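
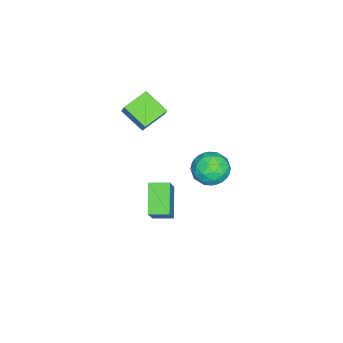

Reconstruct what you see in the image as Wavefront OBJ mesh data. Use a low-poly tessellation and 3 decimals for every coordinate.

v 1.217 1.384 1.174
v 1.611 1.84 0.275
v 1.389 -0.2 0.445
v 1.783 0.256 -0.454
v 2.365 0.27 0.459
v 2.258 1.249 0.91
v 0.742 0.391 -0.19
v 0.635 1.37 0.261
v 1.317 1.227 -0.568
v 2.32 1.152 -0.167
v 0.68 0.488 0.887
v 1.683 0.413 1.288
v 1.398 1.751 0.788
v 1.602 -0.111 -0.068
v 1.943 -0.103 0.469
v 2.175 0.165 -0.06
v 1.779 1.403 1.162
v 2.011 1.672 0.633
v 2.454 0.749 0.742
v 0.989 -0.032 0.087
v 1.221 0.237 -0.442
v 0.825 1.475 0.78
v 1.057 1.743 0.251
v 0.546 0.891 -0.022
v 1.458 1.659 -0.236
v 1.559 0.728 -0.664
v 0.947 0.807 -0.509
v 0.884 1.383 -0.244
v 2.047 1.615 0
v 2.149 0.684 -0.428
v 2.491 0.692 0.109
v 2.428 1.267 0.373
v 1.875 1.254 -0.495
v 0.851 0.956 1.148
v 0.953 0.025 0.72
v 0.572 0.373 0.347
v 0.509 0.948 0.611
v 1.441 0.912 1.384
v 1.542 -0.019 0.956
v 2.116 0.257 0.964
v 2.053 0.833 1.229
v 1.125 0.386 1.215
v -1.396 -3.802 2.444
v -0.994 -3.501 3.203
v -0.901 -2.485 1.661
v -0.5 -2.184 2.42
v -0.08 -4.536 2.04
v 0.321 -4.235 2.799
v 0.414 -3.219 1.257
v 0.816 -2.918 2.016
v -0.342 -2.939 -4.281
v 0.949 -2.725 -2.563
v -0.633 -1.861 -4.197
v 0.658 -1.646 -2.479
v 1.122 -2.454 -5.441
v 2.413 -2.239 -3.723
v 0.831 -1.375 -5.357
v 2.122 -1.161 -3.639
f 1 38 17
f 38 12 41
f 17 41 6
f 38 41 17
f 1 17 13
f 17 6 18
f 13 18 2
f 17 18 13
f 1 13 22
f 13 2 23
f 22 23 8
f 13 23 22
f 1 22 34
f 22 8 37
f 34 37 11
f 22 37 34
f 1 34 38
f 34 11 42
f 38 42 12
f 34 42 38
f 2 18 29
f 18 6 32
f 29 32 10
f 18 32 29
f 6 41 19
f 41 12 40
f 19 40 5
f 41 40 19
f 12 42 39
f 42 11 35
f 39 35 3
f 42 35 39
f 11 37 36
f 37 8 24
f 36 24 7
f 37 24 36
f 8 23 28
f 23 2 25
f 28 25 9
f 23 25 28
f 4 30 16
f 30 10 31
f 16 31 5
f 30 31 16
f 4 16 14
f 16 5 15
f 14 15 3
f 16 15 14
f 4 14 21
f 14 3 20
f 21 20 7
f 14 20 21
f 4 21 26
f 21 7 27
f 26 27 9
f 21 27 26
f 4 26 30
f 26 9 33
f 30 33 10
f 26 33 30
f 5 31 19
f 31 10 32
f 19 32 6
f 31 32 19
f 3 15 39
f 15 5 40
f 39 40 12
f 15 40 39
f 7 20 36
f 20 3 35
f 36 35 11
f 20 35 36
f 9 27 28
f 27 7 24
f 28 24 8
f 27 24 28
f 10 33 29
f 33 9 25
f 29 25 2
f 33 25 29
f 44 46 43
f 47 44 43
f 43 46 45
f 45 47 43
f 44 50 46
f 48 44 47
f 48 50 44
f 46 50 45
f 49 47 45
f 45 50 49
f 49 48 47
f 50 48 49
f 52 54 51
f 55 52 51
f 51 54 53
f 53 55 51
f 52 58 54
f 56 52 55
f 56 58 52
f 54 58 53
f 57 55 53
f 53 58 57
f 57 56 55
f 58 56 57



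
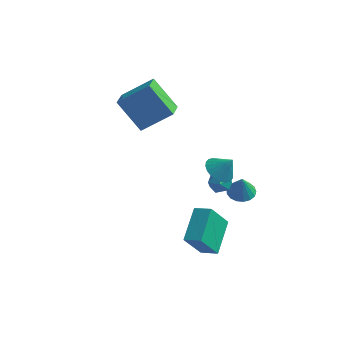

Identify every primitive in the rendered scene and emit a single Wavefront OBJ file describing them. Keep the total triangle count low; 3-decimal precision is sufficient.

v -2.399 1.935 3.833
v -0.948 2.532 4.974
v -2.528 3.051 3.413
v -1.078 3.649 4.555
v -1.062 1.531 2.345
v 0.388 2.129 3.487
v -1.192 2.648 1.926
v 0.259 3.245 3.067
v 3.165 -2.548 -1.236
v 3.161 -0.779 -0.463
v 2.278 -2.402 -1.573
v 2.274 -0.634 -0.8
v 3.826 -1.906 -2.7
v 3.822 -0.138 -1.927
v 2.939 -1.761 -3.037
v 2.935 0.008 -2.264
v 2.448 1.597 -0.228
v 3.06 1.87 -0.092
v 2.94 0.71 -0.668
v 3.552 0.983 -0.532
v 3.152 0.77 -0.021
v 2.848 1.318 0.251
v 3.152 1.262 -1.011
v 2.848 1.81 -0.739
v 3.495 1.662 -0.577
v 3.495 1.359 0.035
v 2.505 1.221 -0.795
v 2.505 0.918 -0.183
v 3.831 2.205 -1.731
v 4.547 2.077 -1.798
v 3.909 2.015 -0.529
v 4.528 2.421 -1.742
v 4.35 2.716 -1.684
v 4.053 2.894 -1.637
v 3.705 2.914 -1.612
v 3.386 2.771 -1.613
v 3.169 2.499 -1.642
v 3.104 2.159 -1.692
v 3.205 1.83 -1.75
v 3.45 1.586 -1.804
v 3.782 1.485 -1.841
v 4.125 1.548 -1.854
v 4.401 1.761 -1.838
v 3.474 -0.635 2.508
v 4.06 -0.337 2.071
v 4.086 -0.545 3.392
v 3.908 -0.081 2.15
v 3.689 0.091 2.284
v 3.438 0.152 2.452
v 3.192 0.093 2.628
v 2.989 -0.077 2.786
v 2.86 -0.331 2.902
v 2.824 -0.632 2.957
v 2.887 -0.934 2.945
v 3.039 -1.19 2.865
v 3.258 -1.361 2.731
v 3.509 -1.422 2.564
v 3.755 -1.364 2.387
v 3.958 -1.194 2.229
v 4.087 -0.939 2.114
v 4.123 -0.638 2.058
f 2 4 1
f 5 2 1
f 1 4 3
f 3 5 1
f 2 8 4
f 6 2 5
f 6 8 2
f 4 8 3
f 7 5 3
f 3 8 7
f 7 6 5
f 8 6 7
f 10 12 9
f 13 10 9
f 9 12 11
f 11 13 9
f 10 16 12
f 14 10 13
f 14 16 10
f 12 16 11
f 15 13 11
f 11 16 15
f 15 14 13
f 16 14 15
f 17 28 22
f 17 22 18
f 17 18 24
f 17 24 27
f 17 27 28
f 18 22 26
f 22 28 21
f 28 27 19
f 27 24 23
f 24 18 25
f 20 26 21
f 20 21 19
f 20 19 23
f 20 23 25
f 20 25 26
f 21 26 22
f 19 21 28
f 23 19 27
f 25 23 24
f 26 25 18
f 30 29 32
f 30 32 31
f 32 29 33
f 32 33 31
f 33 29 34
f 33 34 31
f 34 29 35
f 34 35 31
f 35 29 36
f 35 36 31
f 36 29 37
f 36 37 31
f 37 29 38
f 37 38 31
f 38 29 39
f 38 39 31
f 39 29 40
f 39 40 31
f 40 29 41
f 40 41 31
f 41 29 42
f 41 42 31
f 42 29 43
f 42 43 31
f 43 29 30
f 43 30 31
f 45 44 47
f 45 47 46
f 47 44 48
f 47 48 46
f 48 44 49
f 48 49 46
f 49 44 50
f 49 50 46
f 50 44 51
f 50 51 46
f 51 44 52
f 51 52 46
f 52 44 53
f 52 53 46
f 53 44 54
f 53 54 46
f 54 44 55
f 54 55 46
f 55 44 56
f 55 56 46
f 56 44 57
f 56 57 46
f 57 44 58
f 57 58 46
f 58 44 59
f 58 59 46
f 59 44 60
f 59 60 46
f 60 44 61
f 60 61 46
f 61 44 45
f 61 45 46



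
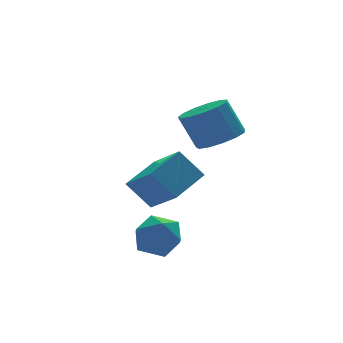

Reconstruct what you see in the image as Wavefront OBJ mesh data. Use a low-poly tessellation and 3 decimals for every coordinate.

v 1.378 1.598 -2.206
v 1.681 -0.079 -1.031
v 0.59 2.306 -0.993
v 0.894 0.629 0.183
v 3.046 2.351 -1.563
v 3.35 0.674 -0.387
v 2.259 3.059 -0.349
v 2.562 1.382 0.826
v 3.486 -0.433 2.007
v 4.163 0.403 1.915
v 3.651 0.989 3.46
v 2.974 0.153 3.553
v 3.635 0.583 1.672
v 3.123 1.169 3.217
v 3.059 0.44 1.535
v 2.548 1.026 3.08
v 2.619 0.02 1.549
v 2.107 0.606 3.094
v 2.454 -0.544 1.708
v 1.942 0.042 3.253
v 2.617 -1.073 1.962
v 2.105 -0.487 3.507
v 3.055 -1.398 2.231
v 2.544 -0.812 3.776
v 3.631 -1.417 2.428
v 3.119 -0.831 3.974
v 4.16 -1.124 2.492
v 3.648 -0.538 4.038
v 4.475 -0.611 2.403
v 3.963 -0.025 3.948
v 4.476 -0.042 2.187
v 3.965 0.544 3.732
v -1.295 -2.573 -1.074
v -0.393 -2.05 -0.743
v -0.407 -3.23 -2.457
v 0.495 -2.707 -2.126
v 0.105 -3.547 -1.544
v -0.443 -3.141 -0.69
v -0.357 -2.139 -2.51
v -0.905 -1.733 -1.656
v 0.187 -1.782 -1.631
v 0.473 -2.653 -1.034
v -1.273 -2.627 -2.166
v -0.987 -3.498 -1.569
f 2 4 1
f 5 2 1
f 1 4 3
f 3 5 1
f 2 8 4
f 6 2 5
f 6 8 2
f 4 8 3
f 7 5 3
f 3 8 7
f 7 6 5
f 8 6 7
f 10 9 13
f 10 13 11
f 11 13 14
f 11 14 12
f 13 9 15
f 13 15 14
f 14 15 16
f 14 16 12
f 15 9 17
f 15 17 16
f 16 17 18
f 16 18 12
f 17 9 19
f 17 19 18
f 18 19 20
f 18 20 12
f 19 9 21
f 19 21 20
f 20 21 22
f 20 22 12
f 21 9 23
f 21 23 22
f 22 23 24
f 22 24 12
f 23 9 25
f 23 25 24
f 24 25 26
f 24 26 12
f 25 9 27
f 25 27 26
f 26 27 28
f 26 28 12
f 27 9 29
f 27 29 28
f 28 29 30
f 28 30 12
f 29 9 31
f 29 31 30
f 30 31 32
f 30 32 12
f 31 9 10
f 31 10 32
f 32 10 11
f 32 11 12
f 33 44 38
f 33 38 34
f 33 34 40
f 33 40 43
f 33 43 44
f 34 38 42
f 38 44 37
f 44 43 35
f 43 40 39
f 40 34 41
f 36 42 37
f 36 37 35
f 36 35 39
f 36 39 41
f 36 41 42
f 37 42 38
f 35 37 44
f 39 35 43
f 41 39 40
f 42 41 34



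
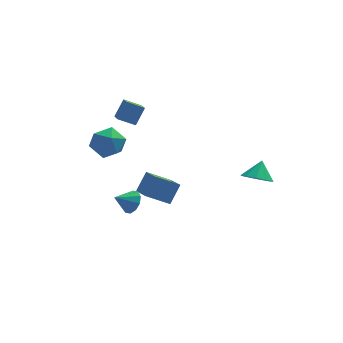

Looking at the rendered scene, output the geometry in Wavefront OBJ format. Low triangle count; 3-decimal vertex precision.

v 3.458 -3.357 3.214
v 4.198 -3.298 2.865
v 3.802 -2.743 4.046
v 3.87 -2.878 2.691
v 3.349 -2.682 2.761
v 2.879 -2.802 3.043
v 2.681 -3.182 3.405
v 2.846 -3.644 3.677
v 3.298 -3.971 3.733
v 3.825 -4.011 3.545
v 4.181 -3.745 3.202
v -2.417 -1.785 0.913
v -2 -1.987 1.451
v -3.283 -1.995 1.507
v -2.076 -1.557 1.492
v -2.282 -1.214 1.313
v -2.54 -1.089 0.98
v -2.751 -1.23 0.623
v -2.835 -1.583 0.376
v -2.759 -2.013 0.334
v -2.553 -2.357 0.514
v -2.295 -2.481 0.846
v -2.084 -2.341 1.204
v -0.633 0.931 -1.117
v -0.331 -0.368 -0.546
v -1.875 0.963 -0.389
v -1.573 -0.336 0.182
v -0.047 1.496 -0.142
v 0.255 0.197 0.429
v -1.289 1.528 0.586
v -0.987 0.229 1.157
v -3.572 2.551 3.144
v -2.583 2.43 2.884
v -3.817 0.91 2.976
v -2.828 0.789 2.716
v -3.079 1.052 3.681
v -2.927 2.066 3.784
v -3.473 1.274 2.076
v -3.321 2.288 2.179
v -2.521 1.641 2.224
v -2.278 1.503 3.216
v -4.122 1.837 2.644
v -3.879 1.699 3.636
v -1.675 2.559 3.474
v -2.575 2.738 3.897
v -1.712 3.669 2.924
v -2.611 3.849 3.347
v -1.149 3.031 4.393
v -2.048 3.211 4.816
v -1.185 4.142 3.843
v -2.085 4.321 4.266
f 2 1 4
f 2 4 3
f 4 1 5
f 4 5 3
f 5 1 6
f 5 6 3
f 6 1 7
f 6 7 3
f 7 1 8
f 7 8 3
f 8 1 9
f 8 9 3
f 9 1 10
f 9 10 3
f 10 1 11
f 10 11 3
f 11 1 2
f 11 2 3
f 13 12 15
f 13 15 14
f 15 12 16
f 15 16 14
f 16 12 17
f 16 17 14
f 17 12 18
f 17 18 14
f 18 12 19
f 18 19 14
f 19 12 20
f 19 20 14
f 20 12 21
f 20 21 14
f 21 12 22
f 21 22 14
f 22 12 23
f 22 23 14
f 23 12 13
f 23 13 14
f 25 27 24
f 28 25 24
f 24 27 26
f 26 28 24
f 25 31 27
f 29 25 28
f 29 31 25
f 27 31 26
f 30 28 26
f 26 31 30
f 30 29 28
f 31 29 30
f 32 43 37
f 32 37 33
f 32 33 39
f 32 39 42
f 32 42 43
f 33 37 41
f 37 43 36
f 43 42 34
f 42 39 38
f 39 33 40
f 35 41 36
f 35 36 34
f 35 34 38
f 35 38 40
f 35 40 41
f 36 41 37
f 34 36 43
f 38 34 42
f 40 38 39
f 41 40 33
f 45 47 44
f 48 45 44
f 44 47 46
f 46 48 44
f 45 51 47
f 49 45 48
f 49 51 45
f 47 51 46
f 50 48 46
f 46 51 50
f 50 49 48
f 51 49 50



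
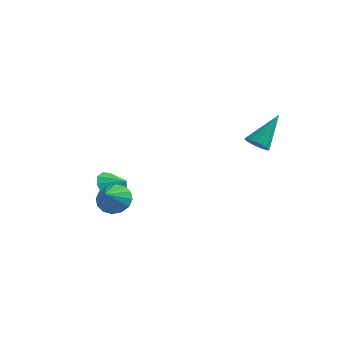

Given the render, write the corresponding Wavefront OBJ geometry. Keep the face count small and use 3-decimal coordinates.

v -3.746 -0.661 -2.745
v -3.154 -1.209 -3.448
v -2.934 -0.619 -2.095
v -3.078 -0.626 -3.58
v -3.214 -0.054 -3.448
v -3.519 0.325 -3.092
v -3.896 0.391 -2.626
v -4.225 0.123 -2.197
v -4.402 -0.394 -1.943
v -4.37 -0.996 -1.943
v -4.14 -1.492 -2.198
v -3.785 -1.724 -2.626
v -3.417 -1.618 -3.092
v -2.507 -2.753 -2.264
v -1.807 -2.322 -1.809
v -2.413 -3.867 -1.356
v -2.213 -2.174 -1.585
v -2.698 -2.181 -1.543
v -3.131 -2.341 -1.695
v -3.398 -2.612 -1.999
v -3.426 -2.921 -2.374
v -3.207 -3.185 -2.72
v -2.801 -3.333 -2.944
v -2.317 -3.326 -2.985
v -1.883 -3.165 -2.834
v -1.616 -2.895 -2.53
v -1.589 -2.586 -2.154
v 3.146 1.555 0.823
v 3.538 1.9 0.357
v 3.674 3.025 2.357
v 3.259 2.034 0.325
v 2.957 2.073 0.391
v 2.692 2.01 0.543
v 2.518 1.856 0.751
v 2.467 1.643 0.972
v 2.551 1.412 1.164
v 2.753 1.21 1.288
v 3.032 1.076 1.321
v 3.334 1.037 1.254
v 3.599 1.1 1.102
v 3.773 1.254 0.895
v 3.824 1.467 0.673
v 3.74 1.698 0.481
f 2 1 4
f 2 4 3
f 4 1 5
f 4 5 3
f 5 1 6
f 5 6 3
f 6 1 7
f 6 7 3
f 7 1 8
f 7 8 3
f 8 1 9
f 8 9 3
f 9 1 10
f 9 10 3
f 10 1 11
f 10 11 3
f 11 1 12
f 11 12 3
f 12 1 13
f 12 13 3
f 13 1 2
f 13 2 3
f 15 14 17
f 15 17 16
f 17 14 18
f 17 18 16
f 18 14 19
f 18 19 16
f 19 14 20
f 19 20 16
f 20 14 21
f 20 21 16
f 21 14 22
f 21 22 16
f 22 14 23
f 22 23 16
f 23 14 24
f 23 24 16
f 24 14 25
f 24 25 16
f 25 14 26
f 25 26 16
f 26 14 27
f 26 27 16
f 27 14 15
f 27 15 16
f 29 28 31
f 29 31 30
f 31 28 32
f 31 32 30
f 32 28 33
f 32 33 30
f 33 28 34
f 33 34 30
f 34 28 35
f 34 35 30
f 35 28 36
f 35 36 30
f 36 28 37
f 36 37 30
f 37 28 38
f 37 38 30
f 38 28 39
f 38 39 30
f 39 28 40
f 39 40 30
f 40 28 41
f 40 41 30
f 41 28 42
f 41 42 30
f 42 28 43
f 42 43 30
f 43 28 29
f 43 29 30



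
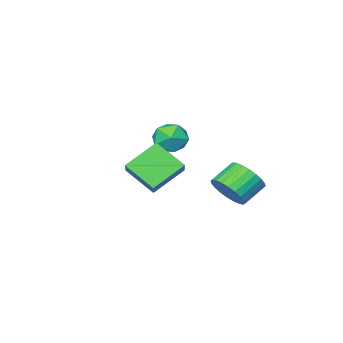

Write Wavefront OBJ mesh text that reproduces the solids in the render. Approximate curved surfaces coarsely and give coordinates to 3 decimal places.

v -0.892 -1.877 1.619
v 0.012 -2.016 1.899
v -0.992 -3.364 1.201
v -0.088 -3.503 1.481
v -0.769 -3.332 2.131
v -0.707 -2.413 2.389
v -0.273 -2.967 0.711
v -0.211 -2.048 0.969
v 0.395 -2.69 1.338
v 0.088 -2.916 2.215
v -1.068 -2.464 0.885
v -1.375 -2.69 1.762
v -1.25 0.391 -0.94
v -0.807 0.992 -0.29
v -1.947 1.011 0.47
v -2.39 0.409 -0.18
v -0.965 1.247 -0.533
v -2.105 1.266 0.226
v -1.166 1.372 -0.838
v -2.306 1.391 -0.079
v -1.381 1.347 -1.159
v -2.52 1.366 -0.399
v -1.575 1.177 -1.446
v -2.715 1.196 -0.686
v -1.72 0.887 -1.656
v -2.859 0.906 -0.897
v -1.793 0.521 -1.757
v -2.933 0.54 -0.998
v -1.784 0.136 -1.734
v -2.923 0.155 -0.974
v -1.693 -0.211 -1.59
v -2.833 -0.192 -0.83
v -1.535 -0.466 -1.346
v -2.675 -0.447 -0.587
v -1.334 -0.591 -1.041
v -2.474 -0.572 -0.282
v -1.12 -0.566 -0.721
v -2.259 -0.547 0.039
v -0.925 -0.396 -0.434
v -2.065 -0.377 0.326
v -0.781 -0.106 -0.223
v -1.92 -0.087 0.536
v -0.707 0.26 -0.122
v -1.847 0.279 0.637
v -0.717 0.645 -0.146
v -1.856 0.664 0.614
v 3.169 0.856 0.428
v 3.66 -0.414 1.43
v 1.707 1.085 1.435
v 2.198 -0.184 2.437
v 3.822 1.704 1.183
v 4.313 0.435 2.185
v 2.36 1.934 2.19
v 2.851 0.664 3.192
f 1 12 6
f 1 6 2
f 1 2 8
f 1 8 11
f 1 11 12
f 2 6 10
f 6 12 5
f 12 11 3
f 11 8 7
f 8 2 9
f 4 10 5
f 4 5 3
f 4 3 7
f 4 7 9
f 4 9 10
f 5 10 6
f 3 5 12
f 7 3 11
f 9 7 8
f 10 9 2
f 14 13 17
f 14 17 15
f 15 17 18
f 15 18 16
f 17 13 19
f 17 19 18
f 18 19 20
f 18 20 16
f 19 13 21
f 19 21 20
f 20 21 22
f 20 22 16
f 21 13 23
f 21 23 22
f 22 23 24
f 22 24 16
f 23 13 25
f 23 25 24
f 24 25 26
f 24 26 16
f 25 13 27
f 25 27 26
f 26 27 28
f 26 28 16
f 27 13 29
f 27 29 28
f 28 29 30
f 28 30 16
f 29 13 31
f 29 31 30
f 30 31 32
f 30 32 16
f 31 13 33
f 31 33 32
f 32 33 34
f 32 34 16
f 33 13 35
f 33 35 34
f 34 35 36
f 34 36 16
f 35 13 37
f 35 37 36
f 36 37 38
f 36 38 16
f 37 13 39
f 37 39 38
f 38 39 40
f 38 40 16
f 39 13 41
f 39 41 40
f 40 41 42
f 40 42 16
f 41 13 43
f 41 43 42
f 42 43 44
f 42 44 16
f 43 13 45
f 43 45 44
f 44 45 46
f 44 46 16
f 45 13 14
f 45 14 46
f 46 14 15
f 46 15 16
f 48 50 47
f 51 48 47
f 47 50 49
f 49 51 47
f 48 54 50
f 52 48 51
f 52 54 48
f 50 54 49
f 53 51 49
f 49 54 53
f 53 52 51
f 54 52 53



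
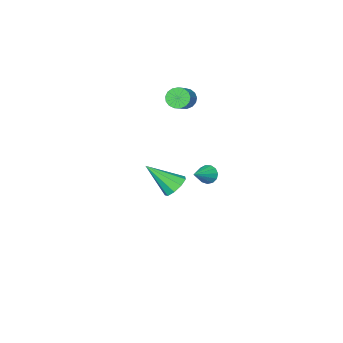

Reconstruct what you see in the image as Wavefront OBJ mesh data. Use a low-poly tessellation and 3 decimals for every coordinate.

v -3.262 -1.193 -3.225
v -2.932 -1.291 -3.776
v -1.958 -0.787 -2.515
v -3.039 -0.94 -3.78
v -3.217 -0.67 -3.608
v -3.409 -0.567 -3.314
v -3.555 -0.662 -2.992
v -3.608 -0.926 -2.743
v -3.551 -1.275 -2.648
v -3.402 -1.598 -2.736
v -3.209 -1.793 -2.978
v -3.033 -1.797 -3.3
v -2.93 -1.61 -3.597
v 3.175 4.396 1.372
v 3.682 4.981 1.468
v 4.205 3.284 2.708
v 3.282 5.028 1.817
v 2.831 4.78 1.958
v 2.541 4.352 1.825
v 2.548 3.945 1.48
v 2.848 3.749 1.085
v 3.302 3.856 0.825
v 3.696 4.215 0.82
v 3.846 4.66 1.075
v -3.157 -3.193 1.963
v -2.688 -3.357 1.442
v -1.814 -2.812 2.057
v -2.283 -2.647 2.577
v -2.813 -3.05 1.346
v -1.939 -2.505 1.961
v -3.016 -2.776 1.393
v -2.142 -2.23 2.008
v -3.252 -2.597 1.569
v -2.378 -2.052 2.184
v -3.466 -2.555 1.836
v -2.592 -2.009 2.451
v -3.609 -2.659 2.132
v -2.735 -2.113 2.747
v -3.649 -2.885 2.389
v -2.775 -2.339 3.004
v -3.576 -3.182 2.548
v -2.702 -2.636 3.163
v -3.407 -3.481 2.573
v -2.533 -2.935 3.188
v -3.181 -3.714 2.459
v -2.307 -3.169 3.073
v -2.949 -3.828 2.23
v -2.075 -3.283 2.845
v -2.765 -3.796 1.941
v -1.891 -3.251 2.555
v -2.671 -3.626 1.656
v -1.797 -3.081 2.271
f 2 1 4
f 2 4 3
f 4 1 5
f 4 5 3
f 5 1 6
f 5 6 3
f 6 1 7
f 6 7 3
f 7 1 8
f 7 8 3
f 8 1 9
f 8 9 3
f 9 1 10
f 9 10 3
f 10 1 11
f 10 11 3
f 11 1 12
f 11 12 3
f 12 1 13
f 12 13 3
f 13 1 2
f 13 2 3
f 15 14 17
f 15 17 16
f 17 14 18
f 17 18 16
f 18 14 19
f 18 19 16
f 19 14 20
f 19 20 16
f 20 14 21
f 20 21 16
f 21 14 22
f 21 22 16
f 22 14 23
f 22 23 16
f 23 14 24
f 23 24 16
f 24 14 15
f 24 15 16
f 26 25 29
f 26 29 27
f 27 29 30
f 27 30 28
f 29 25 31
f 29 31 30
f 30 31 32
f 30 32 28
f 31 25 33
f 31 33 32
f 32 33 34
f 32 34 28
f 33 25 35
f 33 35 34
f 34 35 36
f 34 36 28
f 35 25 37
f 35 37 36
f 36 37 38
f 36 38 28
f 37 25 39
f 37 39 38
f 38 39 40
f 38 40 28
f 39 25 41
f 39 41 40
f 40 41 42
f 40 42 28
f 41 25 43
f 41 43 42
f 42 43 44
f 42 44 28
f 43 25 45
f 43 45 44
f 44 45 46
f 44 46 28
f 45 25 47
f 45 47 46
f 46 47 48
f 46 48 28
f 47 25 49
f 47 49 48
f 48 49 50
f 48 50 28
f 49 25 51
f 49 51 50
f 50 51 52
f 50 52 28
f 51 25 26
f 51 26 52
f 52 26 27
f 52 27 28



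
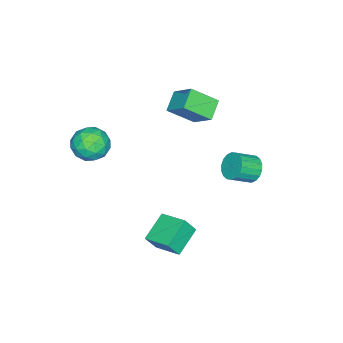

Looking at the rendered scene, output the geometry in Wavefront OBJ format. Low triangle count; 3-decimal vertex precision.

v -2.66 -0.727 2.714
v -2.222 0.439 3.75
v -1.601 -0.599 2.122
v -1.163 0.567 3.158
v -1.957 -1.887 3.722
v -1.519 -0.721 4.758
v -0.898 -1.759 3.13
v -0.46 -0.593 4.166
v -0.254 3.186 1.144
v 0.193 3.827 1.257
v 1.021 3.136 1.908
v 0.574 2.494 1.796
v -0.022 3.832 1.535
v 0.806 3.141 2.187
v -0.283 3.709 1.736
v 0.545 3.017 2.387
v -0.538 3.482 1.819
v 0.29 2.79 2.471
v -0.737 3.196 1.769
v 0.091 2.505 2.421
v -0.84 2.909 1.595
v -0.013 2.217 2.247
v -0.827 2.676 1.332
v 0 1.985 1.984
v -0.701 2.544 1.032
v 0.127 1.853 1.683
v -0.486 2.539 0.753
v 0.342 1.848 1.405
v -0.225 2.663 0.553
v 0.603 1.971 1.204
v 0.03 2.89 0.469
v 0.858 2.198 1.121
v 0.229 3.175 0.519
v 1.057 2.484 1.171
v 0.333 3.463 0.693
v 1.16 2.771 1.345
v 0.32 3.695 0.956
v 1.147 3.004 1.608
v 2.394 0.272 -2.144
v 2.76 1.71 -1.696
v 3.871 0.12 -2.864
v 4.237 1.558 -2.416
v 2.803 -0.118 -1.224
v 3.169 1.32 -0.776
v 4.28 -0.27 -1.944
v 4.646 1.168 -1.496
v 3.814 -2.75 4.543
v 4.714 -3.09 4.175
v 3.006 -3.61 3.365
v 3.906 -3.95 2.997
v 3.569 -4.275 3.915
v 4.069 -3.743 4.643
v 3.651 -2.957 2.897
v 4.151 -2.425 3.625
v 4.613 -3.218 3.157
v 4.563 -4.033 3.786
v 3.157 -2.667 3.754
v 3.107 -3.482 4.383
v 4.335 -2.845 4.462
v 3.385 -3.855 3.078
v 3.187 -4.046 3.618
v 3.716 -4.246 3.401
v 3.956 -3.228 4.738
v 4.485 -3.429 4.521
v 3.812 -4.125 4.368
v 3.235 -3.271 3.019
v 3.764 -3.472 2.802
v 4.004 -2.454 4.139
v 4.533 -2.654 3.922
v 3.908 -2.575 3.172
v 4.805 -3.12 3.647
v 4.33 -3.626 2.955
v 4.18 -3.042 2.897
v 4.474 -2.729 3.324
v 4.775 -3.599 4.017
v 4.3 -4.104 3.325
v 4.102 -4.295 3.865
v 4.396 -3.983 4.293
v 4.716 -3.674 3.419
v 3.42 -2.596 4.215
v 2.945 -3.101 3.523
v 3.324 -2.717 3.247
v 3.618 -2.405 3.675
v 3.39 -3.074 4.585
v 2.915 -3.58 3.893
v 3.246 -3.971 4.216
v 3.54 -3.658 4.643
v 3.004 -3.026 4.121
f 2 4 1
f 5 2 1
f 1 4 3
f 3 5 1
f 2 8 4
f 6 2 5
f 6 8 2
f 4 8 3
f 7 5 3
f 3 8 7
f 7 6 5
f 8 6 7
f 10 9 13
f 10 13 11
f 11 13 14
f 11 14 12
f 13 9 15
f 13 15 14
f 14 15 16
f 14 16 12
f 15 9 17
f 15 17 16
f 16 17 18
f 16 18 12
f 17 9 19
f 17 19 18
f 18 19 20
f 18 20 12
f 19 9 21
f 19 21 20
f 20 21 22
f 20 22 12
f 21 9 23
f 21 23 22
f 22 23 24
f 22 24 12
f 23 9 25
f 23 25 24
f 24 25 26
f 24 26 12
f 25 9 27
f 25 27 26
f 26 27 28
f 26 28 12
f 27 9 29
f 27 29 28
f 28 29 30
f 28 30 12
f 29 9 31
f 29 31 30
f 30 31 32
f 30 32 12
f 31 9 33
f 31 33 32
f 32 33 34
f 32 34 12
f 33 9 35
f 33 35 34
f 34 35 36
f 34 36 12
f 35 9 37
f 35 37 36
f 36 37 38
f 36 38 12
f 37 9 10
f 37 10 38
f 38 10 11
f 38 11 12
f 40 42 39
f 43 40 39
f 39 42 41
f 41 43 39
f 40 46 42
f 44 40 43
f 44 46 40
f 42 46 41
f 45 43 41
f 41 46 45
f 45 44 43
f 46 44 45
f 47 84 63
f 84 58 87
f 63 87 52
f 84 87 63
f 47 63 59
f 63 52 64
f 59 64 48
f 63 64 59
f 47 59 68
f 59 48 69
f 68 69 54
f 59 69 68
f 47 68 80
f 68 54 83
f 80 83 57
f 68 83 80
f 47 80 84
f 80 57 88
f 84 88 58
f 80 88 84
f 48 64 75
f 64 52 78
f 75 78 56
f 64 78 75
f 52 87 65
f 87 58 86
f 65 86 51
f 87 86 65
f 58 88 85
f 88 57 81
f 85 81 49
f 88 81 85
f 57 83 82
f 83 54 70
f 82 70 53
f 83 70 82
f 54 69 74
f 69 48 71
f 74 71 55
f 69 71 74
f 50 76 62
f 76 56 77
f 62 77 51
f 76 77 62
f 50 62 60
f 62 51 61
f 60 61 49
f 62 61 60
f 50 60 67
f 60 49 66
f 67 66 53
f 60 66 67
f 50 67 72
f 67 53 73
f 72 73 55
f 67 73 72
f 50 72 76
f 72 55 79
f 76 79 56
f 72 79 76
f 51 77 65
f 77 56 78
f 65 78 52
f 77 78 65
f 49 61 85
f 61 51 86
f 85 86 58
f 61 86 85
f 53 66 82
f 66 49 81
f 82 81 57
f 66 81 82
f 55 73 74
f 73 53 70
f 74 70 54
f 73 70 74
f 56 79 75
f 79 55 71
f 75 71 48
f 79 71 75



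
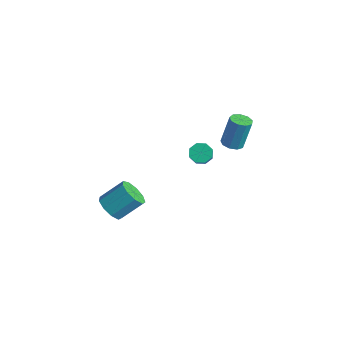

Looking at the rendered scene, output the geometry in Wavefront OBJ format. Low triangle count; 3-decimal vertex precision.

v -1.035 3.218 1.825
v -0.659 2.746 1.918
v -0.529 3.191 3.648
v -0.905 3.662 3.555
v -0.439 3.086 1.815
v -0.31 3.53 3.544
v -0.498 3.487 1.716
v -0.369 3.931 3.445
v -0.808 3.762 1.669
v -0.679 4.206 3.398
v -1.224 3.783 1.694
v -1.094 4.227 3.424
v -1.552 3.539 1.782
v -1.422 3.983 3.511
v -1.637 3.145 1.889
v -1.507 3.589 3.618
v -1.441 2.785 1.967
v -1.311 3.23 3.696
v -1.055 2.628 1.979
v -0.925 3.072 3.708
v -1.994 -3.547 -0.666
v -1.201 -3.588 -0.971
v -0.754 -2.474 0.041
v -1.546 -2.433 0.346
v -1.509 -3.195 -1.268
v -1.061 -2.08 -0.257
v -2.043 -2.966 -1.284
v -1.596 -1.852 -0.273
v -2.554 -3.009 -1.01
v -2.107 -1.895 0.001
v -2.803 -3.304 -0.575
v -2.356 -2.19 0.436
v -2.673 -3.713 -0.183
v -2.226 -2.598 0.829
v -2.225 -4.044 -0.016
v -1.778 -2.93 0.995
v -1.669 -4.143 -0.153
v -1.222 -3.028 0.858
v -1.265 -3.963 -0.53
v -0.817 -2.848 0.481
v -1.492 1.627 1.429
v -1.048 1.573 0.999
v -0.105 0.86 2.061
v -0.548 0.913 2.491
v -1.016 1.979 1.243
v -0.073 1.265 2.306
v -1.263 2.178 1.596
v -0.32 1.465 2.659
v -1.644 2.055 1.851
v -0.7 1.341 2.914
v -1.935 1.68 1.859
v -0.992 0.967 2.921
v -1.967 1.275 1.614
v -1.024 0.561 2.677
v -1.72 1.075 1.261
v -0.777 0.362 2.324
v -1.34 1.199 1.006
v -0.396 0.485 2.069
f 2 1 5
f 2 5 3
f 3 5 6
f 3 6 4
f 5 1 7
f 5 7 6
f 6 7 8
f 6 8 4
f 7 1 9
f 7 9 8
f 8 9 10
f 8 10 4
f 9 1 11
f 9 11 10
f 10 11 12
f 10 12 4
f 11 1 13
f 11 13 12
f 12 13 14
f 12 14 4
f 13 1 15
f 13 15 14
f 14 15 16
f 14 16 4
f 15 1 17
f 15 17 16
f 16 17 18
f 16 18 4
f 17 1 19
f 17 19 18
f 18 19 20
f 18 20 4
f 19 1 2
f 19 2 20
f 20 2 3
f 20 3 4
f 22 21 25
f 22 25 23
f 23 25 26
f 23 26 24
f 25 21 27
f 25 27 26
f 26 27 28
f 26 28 24
f 27 21 29
f 27 29 28
f 28 29 30
f 28 30 24
f 29 21 31
f 29 31 30
f 30 31 32
f 30 32 24
f 31 21 33
f 31 33 32
f 32 33 34
f 32 34 24
f 33 21 35
f 33 35 34
f 34 35 36
f 34 36 24
f 35 21 37
f 35 37 36
f 36 37 38
f 36 38 24
f 37 21 39
f 37 39 38
f 38 39 40
f 38 40 24
f 39 21 22
f 39 22 40
f 40 22 23
f 40 23 24
f 42 41 45
f 42 45 43
f 43 45 46
f 43 46 44
f 45 41 47
f 45 47 46
f 46 47 48
f 46 48 44
f 47 41 49
f 47 49 48
f 48 49 50
f 48 50 44
f 49 41 51
f 49 51 50
f 50 51 52
f 50 52 44
f 51 41 53
f 51 53 52
f 52 53 54
f 52 54 44
f 53 41 55
f 53 55 54
f 54 55 56
f 54 56 44
f 55 41 57
f 55 57 56
f 56 57 58
f 56 58 44
f 57 41 42
f 57 42 58
f 58 42 43
f 58 43 44



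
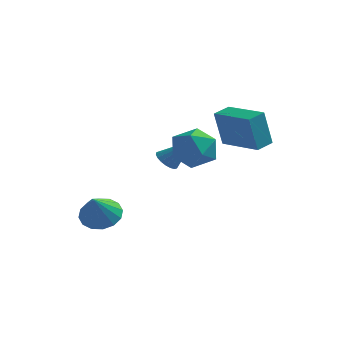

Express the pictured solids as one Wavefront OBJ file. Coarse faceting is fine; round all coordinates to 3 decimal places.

v -2.109 -0.92 -4.189
v -1.343 -0.626 -4.006
v -2.031 -1.84 -3.031
v -1.618 -0.371 -3.785
v -2.024 -0.263 -3.672
v -2.452 -0.331 -3.698
v -2.789 -0.557 -3.855
v -2.943 -0.881 -4.101
v -2.874 -1.214 -4.371
v -2.6 -1.469 -4.592
v -2.194 -1.577 -4.705
v -1.765 -1.509 -4.679
v -1.429 -1.283 -4.522
v -1.274 -0.96 -4.276
v 1.289 2.906 -1.498
v 1.009 2.697 0.094
v 1.621 3.64 -1.343
v 1.341 3.43 0.249
v 2.959 2.11 -1.309
v 2.679 1.9 0.283
v 3.291 2.843 -1.154
v 3.011 2.634 0.438
v -0.945 2.806 -2.668
v -0.541 2.588 -2.99
v 0.085 3.034 -1.532
v -0.533 2.831 -3.046
v -0.605 3.069 -3.028
v -0.745 3.254 -2.938
v -0.925 3.351 -2.795
v -1.108 3.34 -2.627
v -1.259 3.223 -2.467
v -1.348 3.024 -2.346
v -1.357 2.781 -2.29
v -1.284 2.544 -2.308
v -1.144 2.358 -2.398
v -0.964 2.261 -2.541
v -0.781 2.272 -2.709
v -0.63 2.389 -2.87
v 0.947 1.153 -1.783
v 1.805 0.743 -1.444
v 0.155 0.577 -0.476
v 1.013 0.167 -0.137
v 0.904 1.17 -0.15
v 1.393 1.526 -0.958
v 0.567 -0.206 -0.962
v 1.056 0.15 -1.77
v 1.57 -0.097 -0.937
v 1.778 0.753 -0.435
v 0.182 0.567 -1.485
v 0.39 1.417 -0.983
f 2 1 4
f 2 4 3
f 4 1 5
f 4 5 3
f 5 1 6
f 5 6 3
f 6 1 7
f 6 7 3
f 7 1 8
f 7 8 3
f 8 1 9
f 8 9 3
f 9 1 10
f 9 10 3
f 10 1 11
f 10 11 3
f 11 1 12
f 11 12 3
f 12 1 13
f 12 13 3
f 13 1 14
f 13 14 3
f 14 1 2
f 14 2 3
f 16 18 15
f 19 16 15
f 15 18 17
f 17 19 15
f 16 22 18
f 20 16 19
f 20 22 16
f 18 22 17
f 21 19 17
f 17 22 21
f 21 20 19
f 22 20 21
f 24 23 26
f 24 26 25
f 26 23 27
f 26 27 25
f 27 23 28
f 27 28 25
f 28 23 29
f 28 29 25
f 29 23 30
f 29 30 25
f 30 23 31
f 30 31 25
f 31 23 32
f 31 32 25
f 32 23 33
f 32 33 25
f 33 23 34
f 33 34 25
f 34 23 35
f 34 35 25
f 35 23 36
f 35 36 25
f 36 23 37
f 36 37 25
f 37 23 38
f 37 38 25
f 38 23 24
f 38 24 25
f 39 50 44
f 39 44 40
f 39 40 46
f 39 46 49
f 39 49 50
f 40 44 48
f 44 50 43
f 50 49 41
f 49 46 45
f 46 40 47
f 42 48 43
f 42 43 41
f 42 41 45
f 42 45 47
f 42 47 48
f 43 48 44
f 41 43 50
f 45 41 49
f 47 45 46
f 48 47 40



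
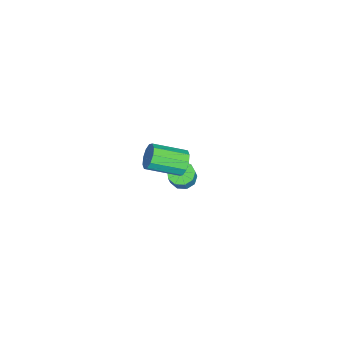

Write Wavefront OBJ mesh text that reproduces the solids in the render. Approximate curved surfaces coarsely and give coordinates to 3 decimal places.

v 3.116 2.969 2.888
v 3.564 2.874 2.359
v 3.993 1.316 3.004
v 3.544 1.411 3.532
v 3.778 3.066 2.682
v 4.207 1.508 3.327
v 3.738 3.222 3.084
v 4.167 1.664 3.729
v 3.461 3.281 3.411
v 3.89 1.722 4.056
v 3.051 3.22 3.538
v 3.48 1.662 4.183
v 2.667 3.064 3.416
v 3.096 1.506 4.061
v 2.453 2.872 3.093
v 2.882 1.314 3.738
v 2.493 2.716 2.691
v 2.922 1.158 3.336
v 2.77 2.658 2.364
v 3.199 1.099 3.009
v 3.18 2.718 2.237
v 3.609 1.16 2.882
v -1.345 2.02 -3.423
v -0.989 1.45 -3.616
v -0.498 1.45 -2.711
v -0.855 2.02 -2.517
v -0.75 1.844 -3.746
v -0.259 1.844 -2.84
v -0.79 2.321 -3.724
v -0.299 2.32 -2.819
v -1.09 2.657 -3.561
v -0.599 2.657 -2.656
v -1.509 2.695 -3.334
v -1.018 2.695 -2.428
v -1.852 2.417 -3.148
v -1.361 2.417 -2.243
v -1.958 1.954 -3.091
v -1.467 1.954 -2.185
v -1.777 1.521 -3.189
v -1.286 1.521 -2.283
v -1.395 1.322 -3.396
v -0.904 1.322 -2.491
f 2 1 5
f 2 5 3
f 3 5 6
f 3 6 4
f 5 1 7
f 5 7 6
f 6 7 8
f 6 8 4
f 7 1 9
f 7 9 8
f 8 9 10
f 8 10 4
f 9 1 11
f 9 11 10
f 10 11 12
f 10 12 4
f 11 1 13
f 11 13 12
f 12 13 14
f 12 14 4
f 13 1 15
f 13 15 14
f 14 15 16
f 14 16 4
f 15 1 17
f 15 17 16
f 16 17 18
f 16 18 4
f 17 1 19
f 17 19 18
f 18 19 20
f 18 20 4
f 19 1 21
f 19 21 20
f 20 21 22
f 20 22 4
f 21 1 2
f 21 2 22
f 22 2 3
f 22 3 4
f 24 23 27
f 24 27 25
f 25 27 28
f 25 28 26
f 27 23 29
f 27 29 28
f 28 29 30
f 28 30 26
f 29 23 31
f 29 31 30
f 30 31 32
f 30 32 26
f 31 23 33
f 31 33 32
f 32 33 34
f 32 34 26
f 33 23 35
f 33 35 34
f 34 35 36
f 34 36 26
f 35 23 37
f 35 37 36
f 36 37 38
f 36 38 26
f 37 23 39
f 37 39 38
f 38 39 40
f 38 40 26
f 39 23 41
f 39 41 40
f 40 41 42
f 40 42 26
f 41 23 24
f 41 24 42
f 42 24 25
f 42 25 26



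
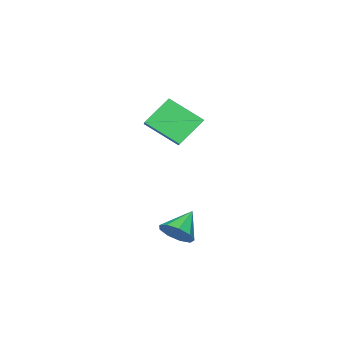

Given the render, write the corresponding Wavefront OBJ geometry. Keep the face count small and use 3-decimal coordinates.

v -1.862 -0.991 3.613
v -1.28 -2.425 4.697
v -0.944 -0.184 4.186
v -0.361 -1.618 5.27
v -0.759 -1.422 2.45
v -0.176 -2.856 3.534
v 0.16 -0.615 3.023
v 0.742 -2.049 4.107
v 2.132 0.8 -1.11
v 2.626 0.705 -0.449
v 0.968 0.72 -0.25
v 2.523 1.257 -0.537
v 2.237 1.595 -0.893
v 1.902 1.561 -1.35
v 1.675 1.171 -1.695
v 1.662 0.608 -1.766
v 1.869 0.135 -1.53
v 2.199 -0.027 -1.097
v 2.498 0.199 -0.671
f 2 4 1
f 5 2 1
f 1 4 3
f 3 5 1
f 2 8 4
f 6 2 5
f 6 8 2
f 4 8 3
f 7 5 3
f 3 8 7
f 7 6 5
f 8 6 7
f 10 9 12
f 10 12 11
f 12 9 13
f 12 13 11
f 13 9 14
f 13 14 11
f 14 9 15
f 14 15 11
f 15 9 16
f 15 16 11
f 16 9 17
f 16 17 11
f 17 9 18
f 17 18 11
f 18 9 19
f 18 19 11
f 19 9 10
f 19 10 11



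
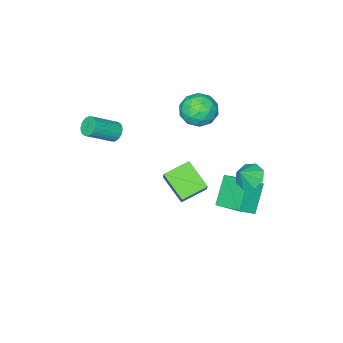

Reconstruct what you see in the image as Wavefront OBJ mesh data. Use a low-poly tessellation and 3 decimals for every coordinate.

v 2.108 -1.863 2.826
v 2.514 -1.705 2.344
v 3.979 -2.16 3.432
v 3.572 -2.317 3.914
v 2.493 -1.483 2.466
v 3.958 -1.938 3.553
v 2.413 -1.319 2.642
v 3.878 -1.774 3.729
v 2.287 -1.238 2.846
v 3.751 -1.693 3.934
v 2.133 -1.252 3.048
v 3.598 -1.707 4.135
v 1.975 -1.359 3.215
v 3.44 -1.814 4.303
v 1.838 -1.542 3.323
v 3.303 -1.997 4.411
v 1.742 -1.775 3.356
v 3.206 -2.229 4.444
v 1.701 -2.02 3.308
v 3.166 -2.475 4.396
v 1.722 -2.242 3.187
v 3.187 -2.697 4.274
v 1.802 -2.406 3.011
v 3.267 -2.861 4.098
v 1.929 -2.487 2.806
v 3.393 -2.942 3.894
v 2.082 -2.473 2.605
v 3.547 -2.928 3.692
v 2.24 -2.366 2.437
v 3.705 -2.821 3.525
v 2.377 -2.183 2.329
v 3.842 -2.638 3.417
v 2.474 -1.951 2.296
v 3.938 -2.405 3.384
v -1.192 2.001 -1.737
v -1.293 0.368 -0.694
v -0.656 2.661 -0.65
v -0.757 1.028 0.392
v 0.317 1.592 -2.232
v 0.216 -0.041 -1.19
v 0.853 2.252 -1.146
v 0.752 0.619 -0.103
v -4.451 1.298 -3.344
v -3.441 1.049 -2.599
v -4.54 3.135 -2.61
v -3.53 2.886 -1.865
v -3.19 1.954 -4.835
v -2.18 1.705 -4.09
v -3.279 3.791 -4.101
v -2.269 3.542 -3.356
v -3.524 3.021 -1.363
v -2.828 3.242 -1.939
v -2.776 2.979 -0.477
v -3.136 3.816 -1.652
v -3.672 3.924 -1.195
v -4.12 3.503 -0.837
v -4.219 2.8 -0.787
v -3.911 2.226 -1.075
v -3.375 2.118 -1.531
v -2.927 2.539 -1.889
v -1.862 0.603 3.798
v -1.395 -0.05 2.937
v -3.585 -0.11 3.403
v -3.118 -0.763 2.542
v -2.871 -1.008 3.668
v -1.806 -0.568 3.911
v -3.174 0.408 2.429
v -2.109 0.848 2.672
v -2.205 -0.171 2.091
v -2.018 -1.046 2.856
v -2.962 0.886 3.484
v -2.775 0.011 4.249
v -1.477 0.339 3.402
v -3.503 -0.499 2.938
v -3.358 -0.643 3.6
v -3.083 -1.027 3.094
v -1.719 0.035 3.975
v -1.445 -0.349 3.468
v -2.312 -0.912 3.898
v -3.535 0.189 2.872
v -3.261 -0.195 2.365
v -1.897 0.867 3.246
v -1.622 0.483 2.74
v -2.668 0.752 2.442
v -1.679 -0.116 2.398
v -2.692 -0.535 2.167
v -2.724 0.153 2.1
v -2.099 0.412 2.243
v -1.569 -0.631 2.848
v -2.582 -1.049 2.617
v -2.437 -1.194 3.278
v -1.811 -0.935 3.421
v -2.046 -0.702 2.351
v -2.398 0.889 3.723
v -3.411 0.471 3.492
v -3.169 0.775 2.919
v -2.543 1.034 3.062
v -2.288 0.375 4.173
v -3.301 -0.044 3.942
v -2.881 -0.572 4.097
v -2.256 -0.313 4.24
v -2.934 0.542 3.989
f 2 1 5
f 2 5 3
f 3 5 6
f 3 6 4
f 5 1 7
f 5 7 6
f 6 7 8
f 6 8 4
f 7 1 9
f 7 9 8
f 8 9 10
f 8 10 4
f 9 1 11
f 9 11 10
f 10 11 12
f 10 12 4
f 11 1 13
f 11 13 12
f 12 13 14
f 12 14 4
f 13 1 15
f 13 15 14
f 14 15 16
f 14 16 4
f 15 1 17
f 15 17 16
f 16 17 18
f 16 18 4
f 17 1 19
f 17 19 18
f 18 19 20
f 18 20 4
f 19 1 21
f 19 21 20
f 20 21 22
f 20 22 4
f 21 1 23
f 21 23 22
f 22 23 24
f 22 24 4
f 23 1 25
f 23 25 24
f 24 25 26
f 24 26 4
f 25 1 27
f 25 27 26
f 26 27 28
f 26 28 4
f 27 1 29
f 27 29 28
f 28 29 30
f 28 30 4
f 29 1 31
f 29 31 30
f 30 31 32
f 30 32 4
f 31 1 33
f 31 33 32
f 32 33 34
f 32 34 4
f 33 1 2
f 33 2 34
f 34 2 3
f 34 3 4
f 36 38 35
f 39 36 35
f 35 38 37
f 37 39 35
f 36 42 38
f 40 36 39
f 40 42 36
f 38 42 37
f 41 39 37
f 37 42 41
f 41 40 39
f 42 40 41
f 44 46 43
f 47 44 43
f 43 46 45
f 45 47 43
f 44 50 46
f 48 44 47
f 48 50 44
f 46 50 45
f 49 47 45
f 45 50 49
f 49 48 47
f 50 48 49
f 52 51 54
f 52 54 53
f 54 51 55
f 54 55 53
f 55 51 56
f 55 56 53
f 56 51 57
f 56 57 53
f 57 51 58
f 57 58 53
f 58 51 59
f 58 59 53
f 59 51 60
f 59 60 53
f 60 51 52
f 60 52 53
f 61 98 77
f 98 72 101
f 77 101 66
f 98 101 77
f 61 77 73
f 77 66 78
f 73 78 62
f 77 78 73
f 61 73 82
f 73 62 83
f 82 83 68
f 73 83 82
f 61 82 94
f 82 68 97
f 94 97 71
f 82 97 94
f 61 94 98
f 94 71 102
f 98 102 72
f 94 102 98
f 62 78 89
f 78 66 92
f 89 92 70
f 78 92 89
f 66 101 79
f 101 72 100
f 79 100 65
f 101 100 79
f 72 102 99
f 102 71 95
f 99 95 63
f 102 95 99
f 71 97 96
f 97 68 84
f 96 84 67
f 97 84 96
f 68 83 88
f 83 62 85
f 88 85 69
f 83 85 88
f 64 90 76
f 90 70 91
f 76 91 65
f 90 91 76
f 64 76 74
f 76 65 75
f 74 75 63
f 76 75 74
f 64 74 81
f 74 63 80
f 81 80 67
f 74 80 81
f 64 81 86
f 81 67 87
f 86 87 69
f 81 87 86
f 64 86 90
f 86 69 93
f 90 93 70
f 86 93 90
f 65 91 79
f 91 70 92
f 79 92 66
f 91 92 79
f 63 75 99
f 75 65 100
f 99 100 72
f 75 100 99
f 67 80 96
f 80 63 95
f 96 95 71
f 80 95 96
f 69 87 88
f 87 67 84
f 88 84 68
f 87 84 88
f 70 93 89
f 93 69 85
f 89 85 62
f 93 85 89



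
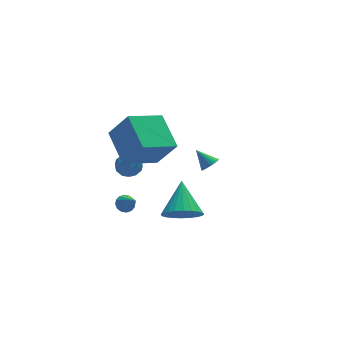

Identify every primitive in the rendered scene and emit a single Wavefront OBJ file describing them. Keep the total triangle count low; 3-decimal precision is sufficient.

v -0.516 2.766 -3.881
v -0.211 3.087 -3.61
v -0.304 1.734 -2.899
v -0.459 3.128 -3.513
v -0.722 3.072 -3.515
v -0.93 2.934 -3.615
v -1.027 2.751 -3.786
v -0.988 2.571 -3.983
v -0.822 2.444 -4.153
v -0.574 2.403 -4.249
v -0.311 2.459 -4.247
v -0.103 2.597 -4.147
v -0.005 2.781 -3.976
v -0.045 2.96 -3.779
v -0.508 2.006 0.442
v -0.083 1.764 -0.08
v -1.317 1.236 0.14
v -0.892 0.994 -0.382
v -0.721 0.877 0.302
v -0.22 1.353 0.489
v -1.18 1.647 -0.429
v -0.679 2.123 -0.242
v -0.498 1.542 -0.618
v -0.215 1.066 -0.166
v -1.185 1.934 0.226
v -0.902 1.458 0.678
v -0.224 1.952 0.208
v -1.176 1.048 -0.148
v -1.075 0.979 0.254
v -0.825 0.837 -0.052
v -0.305 1.711 0.542
v -0.055 1.568 0.235
v -0.43 1.047 0.46
v -1.345 1.432 -0.175
v -1.095 1.289 -0.482
v -0.575 2.163 0.112
v -0.325 2.021 -0.194
v -0.97 1.953 -0.4
v -0.219 1.68 -0.415
v -0.695 1.228 -0.593
v -0.863 1.612 -0.621
v -0.569 1.891 -0.511
v -0.052 1.4 -0.15
v -0.528 0.948 -0.328
v -0.427 0.879 0.075
v -0.133 1.158 0.184
v -0.296 1.27 -0.466
v -0.872 2.052 0.388
v -1.348 1.6 0.21
v -1.267 1.842 -0.124
v -0.973 2.121 -0.015
v -0.705 1.772 0.653
v -1.181 1.32 0.475
v -0.831 1.109 0.571
v -0.537 1.388 0.681
v -1.104 1.73 0.526
v 1.056 -1.153 -1.999
v 1.854 -0.935 -2.578
v 1.524 0.313 -0.801
v 1.575 -0.71 -2.744
v 1.217 -0.554 -2.796
v 0.835 -0.488 -2.726
v 0.486 -0.524 -2.546
v 0.224 -0.655 -2.283
v 0.089 -0.862 -1.976
v 0.1 -1.114 -1.673
v 0.258 -1.371 -1.419
v 0.536 -1.595 -1.254
v 0.894 -1.752 -1.202
v 1.277 -1.818 -1.271
v 1.625 -1.782 -1.451
v 1.887 -1.651 -1.715
v 2.023 -1.444 -2.021
v 2.011 -1.192 -2.325
v 3.99 3.12 -2.395
v 4.297 3.531 -2.564
v 3.49 3.8 -1.645
v 4.13 3.549 -2.691
v 3.942 3.502 -2.774
v 3.762 3.396 -2.799
v 3.616 3.249 -2.762
v 3.527 3.082 -2.67
v 3.509 2.92 -2.536
v 3.564 2.789 -2.38
v 3.684 2.708 -2.227
v 3.85 2.69 -2.099
v 4.038 2.738 -2.017
v 4.219 2.843 -1.992
v 4.365 2.991 -2.028
v 4.454 3.158 -2.121
v 4.472 3.319 -2.255
v 4.417 3.45 -2.41
v -1.39 0.161 1.3
v -1.511 2 2.198
v 0.426 0.633 0.579
v 0.305 2.472 1.476
v -0.625 -0.512 2.784
v -0.746 1.327 3.681
v 1.191 -0.04 2.062
v 1.07 1.799 2.96
f 2 1 4
f 2 4 3
f 4 1 5
f 4 5 3
f 5 1 6
f 5 6 3
f 6 1 7
f 6 7 3
f 7 1 8
f 7 8 3
f 8 1 9
f 8 9 3
f 9 1 10
f 9 10 3
f 10 1 11
f 10 11 3
f 11 1 12
f 11 12 3
f 12 1 13
f 12 13 3
f 13 1 14
f 13 14 3
f 14 1 2
f 14 2 3
f 15 52 31
f 52 26 55
f 31 55 20
f 52 55 31
f 15 31 27
f 31 20 32
f 27 32 16
f 31 32 27
f 15 27 36
f 27 16 37
f 36 37 22
f 27 37 36
f 15 36 48
f 36 22 51
f 48 51 25
f 36 51 48
f 15 48 52
f 48 25 56
f 52 56 26
f 48 56 52
f 16 32 43
f 32 20 46
f 43 46 24
f 32 46 43
f 20 55 33
f 55 26 54
f 33 54 19
f 55 54 33
f 26 56 53
f 56 25 49
f 53 49 17
f 56 49 53
f 25 51 50
f 51 22 38
f 50 38 21
f 51 38 50
f 22 37 42
f 37 16 39
f 42 39 23
f 37 39 42
f 18 44 30
f 44 24 45
f 30 45 19
f 44 45 30
f 18 30 28
f 30 19 29
f 28 29 17
f 30 29 28
f 18 28 35
f 28 17 34
f 35 34 21
f 28 34 35
f 18 35 40
f 35 21 41
f 40 41 23
f 35 41 40
f 18 40 44
f 40 23 47
f 44 47 24
f 40 47 44
f 19 45 33
f 45 24 46
f 33 46 20
f 45 46 33
f 17 29 53
f 29 19 54
f 53 54 26
f 29 54 53
f 21 34 50
f 34 17 49
f 50 49 25
f 34 49 50
f 23 41 42
f 41 21 38
f 42 38 22
f 41 38 42
f 24 47 43
f 47 23 39
f 43 39 16
f 47 39 43
f 58 57 60
f 58 60 59
f 60 57 61
f 60 61 59
f 61 57 62
f 61 62 59
f 62 57 63
f 62 63 59
f 63 57 64
f 63 64 59
f 64 57 65
f 64 65 59
f 65 57 66
f 65 66 59
f 66 57 67
f 66 67 59
f 67 57 68
f 67 68 59
f 68 57 69
f 68 69 59
f 69 57 70
f 69 70 59
f 70 57 71
f 70 71 59
f 71 57 72
f 71 72 59
f 72 57 73
f 72 73 59
f 73 57 74
f 73 74 59
f 74 57 58
f 74 58 59
f 76 75 78
f 76 78 77
f 78 75 79
f 78 79 77
f 79 75 80
f 79 80 77
f 80 75 81
f 80 81 77
f 81 75 82
f 81 82 77
f 82 75 83
f 82 83 77
f 83 75 84
f 83 84 77
f 84 75 85
f 84 85 77
f 85 75 86
f 85 86 77
f 86 75 87
f 86 87 77
f 87 75 88
f 87 88 77
f 88 75 89
f 88 89 77
f 89 75 90
f 89 90 77
f 90 75 91
f 90 91 77
f 91 75 92
f 91 92 77
f 92 75 76
f 92 76 77
f 94 96 93
f 97 94 93
f 93 96 95
f 95 97 93
f 94 100 96
f 98 94 97
f 98 100 94
f 96 100 95
f 99 97 95
f 95 100 99
f 99 98 97
f 100 98 99



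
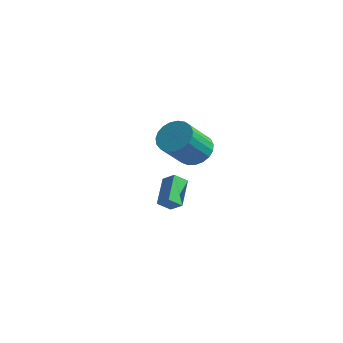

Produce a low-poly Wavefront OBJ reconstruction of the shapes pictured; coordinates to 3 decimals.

v 1.03 -2.137 1.264
v 2.058 -2.271 1.189
v 1.979 -3.758 2.74
v 0.95 -3.623 2.816
v 2.03 -1.959 1.486
v 1.95 -3.445 3.038
v 1.829 -1.677 1.746
v 1.749 -3.164 3.297
v 1.49 -1.475 1.922
v 1.41 -2.962 3.473
v 1.071 -1.387 1.984
v 0.991 -2.874 3.536
v 0.645 -1.429 1.922
v 0.565 -2.916 3.474
v 0.286 -1.593 1.747
v 0.206 -3.08 3.298
v 0.055 -1.852 1.487
v -0.025 -3.338 3.039
v -0.007 -2.159 1.19
v -0.087 -3.645 2.741
v 0.11 -2.463 0.905
v 0.03 -3.949 2.456
v 0.386 -2.71 0.682
v 0.306 -4.196 2.233
v 0.774 -2.858 0.56
v 0.694 -4.344 2.111
v 1.206 -2.881 0.56
v 1.126 -4.368 2.111
v 1.607 -2.776 0.681
v 1.527 -4.263 2.233
v 1.909 -2.56 0.904
v 1.829 -4.047 2.455
v -2.336 -1.216 -4.362
v -3.142 0.156 -3.398
v -1.945 -0.583 -4.936
v -2.751 0.789 -3.972
v -1.569 -1.169 -3.788
v -2.375 0.203 -2.824
v -1.178 -0.536 -4.362
v -1.984 0.836 -3.398
f 2 1 5
f 2 5 3
f 3 5 6
f 3 6 4
f 5 1 7
f 5 7 6
f 6 7 8
f 6 8 4
f 7 1 9
f 7 9 8
f 8 9 10
f 8 10 4
f 9 1 11
f 9 11 10
f 10 11 12
f 10 12 4
f 11 1 13
f 11 13 12
f 12 13 14
f 12 14 4
f 13 1 15
f 13 15 14
f 14 15 16
f 14 16 4
f 15 1 17
f 15 17 16
f 16 17 18
f 16 18 4
f 17 1 19
f 17 19 18
f 18 19 20
f 18 20 4
f 19 1 21
f 19 21 20
f 20 21 22
f 20 22 4
f 21 1 23
f 21 23 22
f 22 23 24
f 22 24 4
f 23 1 25
f 23 25 24
f 24 25 26
f 24 26 4
f 25 1 27
f 25 27 26
f 26 27 28
f 26 28 4
f 27 1 29
f 27 29 28
f 28 29 30
f 28 30 4
f 29 1 31
f 29 31 30
f 30 31 32
f 30 32 4
f 31 1 2
f 31 2 32
f 32 2 3
f 32 3 4
f 34 36 33
f 37 34 33
f 33 36 35
f 35 37 33
f 34 40 36
f 38 34 37
f 38 40 34
f 36 40 35
f 39 37 35
f 35 40 39
f 39 38 37
f 40 38 39



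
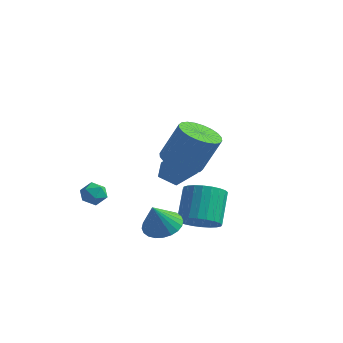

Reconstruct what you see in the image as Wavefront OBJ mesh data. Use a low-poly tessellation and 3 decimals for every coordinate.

v 3.606 -0.644 2.969
v 4.563 -0.602 2.563
v 5.311 -0.214 4.365
v 4.354 -0.256 4.771
v 4.445 -0.215 2.528
v 5.193 0.173 4.331
v 4.199 0.107 2.561
v 4.948 0.494 4.364
v 3.864 0.314 2.656
v 4.612 0.702 4.459
v 3.489 0.375 2.798
v 4.237 0.763 4.601
v 3.132 0.282 2.966
v 3.88 0.669 4.769
v 2.847 0.047 3.135
v 3.595 0.435 4.938
v 2.677 -0.293 3.278
v 3.425 0.095 5.081
v 2.649 -0.686 3.375
v 3.397 -0.298 5.177
v 2.767 -1.073 3.409
v 3.515 -0.685 5.212
v 3.012 -1.394 3.376
v 3.761 -1.007 5.179
v 3.348 -1.602 3.281
v 4.096 -1.214 5.084
v 3.723 -1.663 3.139
v 4.471 -1.275 4.942
v 4.08 -1.569 2.971
v 4.828 -1.182 4.774
v 4.365 -1.335 2.802
v 5.113 -0.947 4.605
v 4.535 -0.995 2.659
v 5.283 -0.607 4.462
v 0.427 3.529 -0.984
v -0.165 2.894 -0.325
v -0.05 4.447 -0.529
v -0.642 3.812 0.13
v 1.602 3.588 0.13
v 1.01 2.953 0.789
v 1.125 4.506 0.585
v 0.533 3.871 1.244
v -1.305 -0.658 -0.077
v -0.75 -0.662 -0.511
v -0.93 -1.618 0.411
v -0.375 -1.622 -0.023
v -0.427 -1.129 0.478
v -0.659 -0.536 0.176
v -1.021 -1.744 -0.276
v -1.253 -1.151 -0.578
v -0.575 -1.333 -0.634
v -0.208 -0.953 -0.168
v -1.472 -1.327 0.068
v -1.105 -0.947 0.534
v 3.32 1.213 -1.681
v 4.251 1.651 -1.726
v 3.771 2.825 -0.245
v 2.84 2.387 -0.199
v 4.043 1.884 -1.978
v 3.562 3.058 -0.497
v 3.724 2.015 -2.185
v 3.243 3.189 -0.704
v 3.344 2.024 -2.315
v 2.863 3.198 -0.834
v 2.96 1.909 -2.349
v 2.48 3.083 -0.868
v 2.631 1.688 -2.281
v 2.151 2.862 -0.8
v 2.407 1.395 -2.121
v 1.927 2.569 -0.64
v 2.322 1.075 -1.895
v 1.842 2.248 -0.413
v 2.389 0.775 -1.635
v 1.909 1.949 -0.154
v 2.598 0.542 -1.383
v 2.117 1.716 0.098
v 2.917 0.411 -1.176
v 2.436 1.585 0.305
v 3.297 0.402 -1.046
v 2.816 1.576 0.435
v 3.68 0.517 -1.012
v 3.2 1.691 0.469
v 4.009 0.738 -1.08
v 3.529 1.912 0.401
v 4.233 1.031 -1.24
v 3.753 2.205 0.241
v 4.318 1.352 -1.467
v 3.838 2.525 0.015
v 2.669 -0.74 -1.167
v 3.477 -1.201 -1.404
v 2.651 -1.48 0.207
v 3.614 -0.895 -1.237
v 3.607 -0.566 -1.06
v 3.458 -0.262 -0.899
v 3.188 -0.032 -0.778
v 2.84 0.091 -0.717
v 2.465 0.087 -0.724
v 2.122 -0.043 -0.798
v 1.862 -0.279 -0.929
v 1.725 -0.585 -1.096
v 1.731 -0.915 -1.273
v 1.881 -1.218 -1.435
v 2.151 -1.448 -1.555
v 2.499 -1.571 -1.617
v 2.874 -1.567 -1.609
v 3.217 -1.437 -1.535
f 2 1 5
f 2 5 3
f 3 5 6
f 3 6 4
f 5 1 7
f 5 7 6
f 6 7 8
f 6 8 4
f 7 1 9
f 7 9 8
f 8 9 10
f 8 10 4
f 9 1 11
f 9 11 10
f 10 11 12
f 10 12 4
f 11 1 13
f 11 13 12
f 12 13 14
f 12 14 4
f 13 1 15
f 13 15 14
f 14 15 16
f 14 16 4
f 15 1 17
f 15 17 16
f 16 17 18
f 16 18 4
f 17 1 19
f 17 19 18
f 18 19 20
f 18 20 4
f 19 1 21
f 19 21 20
f 20 21 22
f 20 22 4
f 21 1 23
f 21 23 22
f 22 23 24
f 22 24 4
f 23 1 25
f 23 25 24
f 24 25 26
f 24 26 4
f 25 1 27
f 25 27 26
f 26 27 28
f 26 28 4
f 27 1 29
f 27 29 28
f 28 29 30
f 28 30 4
f 29 1 31
f 29 31 30
f 30 31 32
f 30 32 4
f 31 1 33
f 31 33 32
f 32 33 34
f 32 34 4
f 33 1 2
f 33 2 34
f 34 2 3
f 34 3 4
f 36 38 35
f 39 36 35
f 35 38 37
f 37 39 35
f 36 42 38
f 40 36 39
f 40 42 36
f 38 42 37
f 41 39 37
f 37 42 41
f 41 40 39
f 42 40 41
f 43 54 48
f 43 48 44
f 43 44 50
f 43 50 53
f 43 53 54
f 44 48 52
f 48 54 47
f 54 53 45
f 53 50 49
f 50 44 51
f 46 52 47
f 46 47 45
f 46 45 49
f 46 49 51
f 46 51 52
f 47 52 48
f 45 47 54
f 49 45 53
f 51 49 50
f 52 51 44
f 56 55 59
f 56 59 57
f 57 59 60
f 57 60 58
f 59 55 61
f 59 61 60
f 60 61 62
f 60 62 58
f 61 55 63
f 61 63 62
f 62 63 64
f 62 64 58
f 63 55 65
f 63 65 64
f 64 65 66
f 64 66 58
f 65 55 67
f 65 67 66
f 66 67 68
f 66 68 58
f 67 55 69
f 67 69 68
f 68 69 70
f 68 70 58
f 69 55 71
f 69 71 70
f 70 71 72
f 70 72 58
f 71 55 73
f 71 73 72
f 72 73 74
f 72 74 58
f 73 55 75
f 73 75 74
f 74 75 76
f 74 76 58
f 75 55 77
f 75 77 76
f 76 77 78
f 76 78 58
f 77 55 79
f 77 79 78
f 78 79 80
f 78 80 58
f 79 55 81
f 79 81 80
f 80 81 82
f 80 82 58
f 81 55 83
f 81 83 82
f 82 83 84
f 82 84 58
f 83 55 85
f 83 85 84
f 84 85 86
f 84 86 58
f 85 55 87
f 85 87 86
f 86 87 88
f 86 88 58
f 87 55 56
f 87 56 88
f 88 56 57
f 88 57 58
f 90 89 92
f 90 92 91
f 92 89 93
f 92 93 91
f 93 89 94
f 93 94 91
f 94 89 95
f 94 95 91
f 95 89 96
f 95 96 91
f 96 89 97
f 96 97 91
f 97 89 98
f 97 98 91
f 98 89 99
f 98 99 91
f 99 89 100
f 99 100 91
f 100 89 101
f 100 101 91
f 101 89 102
f 101 102 91
f 102 89 103
f 102 103 91
f 103 89 104
f 103 104 91
f 104 89 105
f 104 105 91
f 105 89 106
f 105 106 91
f 106 89 90
f 106 90 91



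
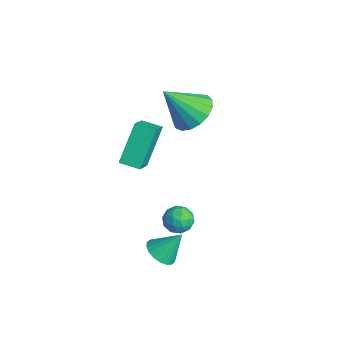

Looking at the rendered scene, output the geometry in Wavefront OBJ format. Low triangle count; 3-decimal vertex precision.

v 1.053 1.097 -4.51
v 1.7 1.301 -4.806
v 1.287 1.923 -3.43
v 1.49 1.522 -4.93
v 1.194 1.659 -4.97
v 0.869 1.685 -4.92
v 0.581 1.594 -4.788
v 0.387 1.405 -4.602
v 0.324 1.155 -4.397
v 0.406 0.893 -4.215
v 0.616 0.672 -4.091
v 0.913 0.535 -4.05
v 1.237 0.509 -4.1
v 1.525 0.6 -4.232
v 1.72 0.789 -4.419
v 1.782 1.039 -4.624
v -4.351 1.746 -3.357
v -3.175 0.971 -2.284
v -5.126 2.796 -1.75
v -3.95 2.021 -0.677
v -3.73 2.459 -3.523
v -2.554 1.684 -2.45
v -4.505 3.509 -1.916
v -3.329 2.734 -0.843
v -0.344 2.877 -3.696
v 0.096 2.797 -4.24
v -0.096 1.823 -3.34
v 0.344 1.743 -3.884
v 0.504 2.191 -3.365
v 0.351 2.843 -3.585
v -0.351 1.777 -3.995
v -0.504 2.429 -4.215
v 0.092 2.117 -4.425
v 0.62 2.373 -4.036
v -0.62 2.247 -3.544
v -0.092 2.503 -3.155
v -0.146 2.93 -3.999
v 0.146 1.69 -3.581
v 0.24 1.954 -3.276
v 0.499 1.907 -3.596
v 0.004 2.956 -3.614
v 0.262 2.909 -3.934
v 0.502 2.553 -3.42
v -0.262 1.711 -3.646
v -0.004 1.664 -3.966
v -0.499 2.713 -3.984
v -0.24 2.666 -4.304
v -0.502 2.067 -4.16
v 0.11 2.483 -4.428
v 0.256 1.863 -4.219
v -0.152 1.884 -4.284
v -0.242 2.266 -4.413
v 0.421 2.633 -4.199
v 0.567 2.014 -3.99
v 0.661 2.277 -3.685
v 0.571 2.66 -3.814
v 0.418 2.234 -4.308
v -0.567 2.606 -3.59
v -0.421 1.987 -3.381
v -0.571 1.96 -3.766
v -0.661 2.343 -3.895
v -0.256 2.757 -3.361
v -0.11 2.137 -3.152
v 0.242 2.354 -3.167
v 0.152 2.736 -3.296
v -0.418 2.386 -3.272
v -3.601 4.506 -0.527
v -2.546 4.401 -0.379
v -3.939 3.294 1.027
v -2.671 4.806 -0.091
v -3.008 5.142 0.097
v -3.482 5.332 0.142
v -3.982 5.333 0.034
v -4.395 5.144 -0.203
v -4.626 4.81 -0.514
v -4.622 4.405 -0.829
v -4.384 4.024 -1.074
v -3.967 3.753 -1.194
v -3.465 3.654 -1.161
v -2.995 3.751 -0.983
v -2.663 4.02 -0.701
f 2 1 4
f 2 4 3
f 4 1 5
f 4 5 3
f 5 1 6
f 5 6 3
f 6 1 7
f 6 7 3
f 7 1 8
f 7 8 3
f 8 1 9
f 8 9 3
f 9 1 10
f 9 10 3
f 10 1 11
f 10 11 3
f 11 1 12
f 11 12 3
f 12 1 13
f 12 13 3
f 13 1 14
f 13 14 3
f 14 1 15
f 14 15 3
f 15 1 16
f 15 16 3
f 16 1 2
f 16 2 3
f 18 20 17
f 21 18 17
f 17 20 19
f 19 21 17
f 18 24 20
f 22 18 21
f 22 24 18
f 20 24 19
f 23 21 19
f 19 24 23
f 23 22 21
f 24 22 23
f 25 62 41
f 62 36 65
f 41 65 30
f 62 65 41
f 25 41 37
f 41 30 42
f 37 42 26
f 41 42 37
f 25 37 46
f 37 26 47
f 46 47 32
f 37 47 46
f 25 46 58
f 46 32 61
f 58 61 35
f 46 61 58
f 25 58 62
f 58 35 66
f 62 66 36
f 58 66 62
f 26 42 53
f 42 30 56
f 53 56 34
f 42 56 53
f 30 65 43
f 65 36 64
f 43 64 29
f 65 64 43
f 36 66 63
f 66 35 59
f 63 59 27
f 66 59 63
f 35 61 60
f 61 32 48
f 60 48 31
f 61 48 60
f 32 47 52
f 47 26 49
f 52 49 33
f 47 49 52
f 28 54 40
f 54 34 55
f 40 55 29
f 54 55 40
f 28 40 38
f 40 29 39
f 38 39 27
f 40 39 38
f 28 38 45
f 38 27 44
f 45 44 31
f 38 44 45
f 28 45 50
f 45 31 51
f 50 51 33
f 45 51 50
f 28 50 54
f 50 33 57
f 54 57 34
f 50 57 54
f 29 55 43
f 55 34 56
f 43 56 30
f 55 56 43
f 27 39 63
f 39 29 64
f 63 64 36
f 39 64 63
f 31 44 60
f 44 27 59
f 60 59 35
f 44 59 60
f 33 51 52
f 51 31 48
f 52 48 32
f 51 48 52
f 34 57 53
f 57 33 49
f 53 49 26
f 57 49 53
f 68 67 70
f 68 70 69
f 70 67 71
f 70 71 69
f 71 67 72
f 71 72 69
f 72 67 73
f 72 73 69
f 73 67 74
f 73 74 69
f 74 67 75
f 74 75 69
f 75 67 76
f 75 76 69
f 76 67 77
f 76 77 69
f 77 67 78
f 77 78 69
f 78 67 79
f 78 79 69
f 79 67 80
f 79 80 69
f 80 67 81
f 80 81 69
f 81 67 68
f 81 68 69



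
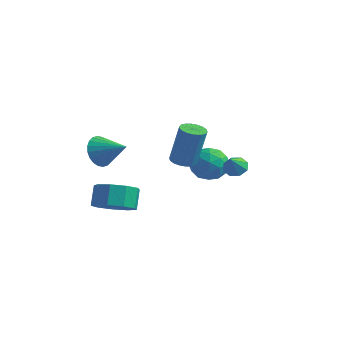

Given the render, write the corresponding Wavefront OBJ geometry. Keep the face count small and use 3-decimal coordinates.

v -1.594 -1.524 -2.942
v -0.761 -1.912 -2.433
v -1.054 -1.303 -1.49
v -1.886 -0.916 -1.998
v -0.581 -1.304 -2.77
v -0.874 -0.695 -1.827
v -0.875 -0.799 -3.187
v -1.168 -0.19 -2.244
v -1.505 -0.633 -3.49
v -1.798 -0.024 -2.546
v -2.177 -0.884 -3.536
v -2.47 -0.276 -2.593
v -2.575 -1.435 -3.304
v -2.868 -0.827 -2.361
v -2.514 -2.028 -2.902
v -2.807 -1.419 -1.959
v -2.023 -2.385 -2.519
v -2.315 -1.776 -1.576
v -1.33 -2.339 -2.334
v -1.623 -1.73 -1.391
v 0.192 4.035 -1.195
v 1.074 3.714 -1.536
v -0.454 2.586 -1.504
v 0.428 2.265 -1.845
v 0.307 2.455 -0.872
v 0.707 3.351 -0.681
v -0.087 2.949 -2.359
v 0.313 3.845 -2.168
v 0.902 3.043 -2.255
v 1.146 2.738 -1.336
v -0.526 3.562 -1.704
v -0.282 3.257 -0.785
v 0.69 4.001 -1.338
v -0.07 2.299 -1.702
v -0.141 2.41 -1.13
v 0.378 2.222 -1.33
v 0.474 3.788 -0.836
v 0.993 3.599 -1.036
v 0.542 2.86 -0.646
v -0.373 2.701 -2.004
v 0.146 2.512 -2.204
v 0.242 4.078 -1.71
v 0.761 3.89 -1.91
v 0.078 3.44 -2.394
v 1.107 3.418 -1.961
v 0.727 2.567 -2.143
v 0.425 2.969 -2.446
v 0.659 3.495 -2.333
v 1.251 3.239 -1.421
v 0.871 2.388 -1.603
v 0.8 2.499 -1.031
v 1.035 3.026 -0.918
v 1.149 2.845 -1.844
v -0.251 3.912 -1.437
v -0.631 3.061 -1.619
v -0.415 3.274 -2.122
v -0.18 3.801 -2.009
v -0.107 3.733 -0.897
v -0.487 2.882 -1.079
v -0.039 2.805 -0.707
v 0.195 3.331 -0.594
v -0.529 3.455 -1.196
v -3.27 -0.35 -0.344
v -2.888 -0.631 -1.109
v -1.87 -0.21 0.304
v -2.899 -0.283 -1.161
v -2.966 0.054 -1.089
v -3.08 0.329 -0.903
v -3.222 0.501 -0.632
v -3.372 0.544 -0.318
v -3.507 0.45 -0.007
v -3.605 0.235 0.252
v -3.653 -0.07 0.421
v -3.642 -0.417 0.473
v -3.575 -0.754 0.4
v -3.461 -1.029 0.215
v -3.319 -1.201 -0.056
v -3.169 -1.244 -0.371
v -3.034 -1.15 -0.682
v -2.936 -0.935 -0.941
v 0.541 0.795 -0.28
v 0.992 0.342 -0.322
v 1.389 0.552 1.699
v 0.939 1.005 1.74
v 1.137 0.581 -0.375
v 1.534 0.791 1.645
v 1.164 0.863 -0.41
v 1.562 1.073 1.611
v 1.068 1.131 -0.419
v 1.466 1.341 1.602
v 0.868 1.332 -0.4
v 1.265 1.542 1.62
v 0.603 1.427 -0.358
v 1 1.637 1.663
v 0.326 1.397 -0.3
v 0.723 1.607 1.72
v 0.091 1.248 -0.239
v 0.488 1.458 1.782
v -0.054 1.009 -0.185
v 0.343 1.219 1.835
v -0.082 0.727 -0.151
v 0.316 0.937 1.87
v 0.014 0.459 -0.142
v 0.412 0.669 1.879
v 0.215 0.258 -0.16
v 0.612 0.468 1.86
v 0.48 0.163 -0.203
v 0.877 0.373 1.818
v 0.757 0.193 -0.26
v 1.154 0.403 1.76
v 3.288 0.893 0.121
v 3.87 0.954 0.047
v 3.452 0.247 0.879
v 3.7 1.254 0.339
v 3.289 1.342 0.503
v 2.877 1.167 0.444
v 2.706 0.832 0.195
v 2.875 0.532 -0.097
v 3.286 0.444 -0.262
v 3.698 0.619 -0.202
f 2 1 5
f 2 5 3
f 3 5 6
f 3 6 4
f 5 1 7
f 5 7 6
f 6 7 8
f 6 8 4
f 7 1 9
f 7 9 8
f 8 9 10
f 8 10 4
f 9 1 11
f 9 11 10
f 10 11 12
f 10 12 4
f 11 1 13
f 11 13 12
f 12 13 14
f 12 14 4
f 13 1 15
f 13 15 14
f 14 15 16
f 14 16 4
f 15 1 17
f 15 17 16
f 16 17 18
f 16 18 4
f 17 1 19
f 17 19 18
f 18 19 20
f 18 20 4
f 19 1 2
f 19 2 20
f 20 2 3
f 20 3 4
f 21 58 37
f 58 32 61
f 37 61 26
f 58 61 37
f 21 37 33
f 37 26 38
f 33 38 22
f 37 38 33
f 21 33 42
f 33 22 43
f 42 43 28
f 33 43 42
f 21 42 54
f 42 28 57
f 54 57 31
f 42 57 54
f 21 54 58
f 54 31 62
f 58 62 32
f 54 62 58
f 22 38 49
f 38 26 52
f 49 52 30
f 38 52 49
f 26 61 39
f 61 32 60
f 39 60 25
f 61 60 39
f 32 62 59
f 62 31 55
f 59 55 23
f 62 55 59
f 31 57 56
f 57 28 44
f 56 44 27
f 57 44 56
f 28 43 48
f 43 22 45
f 48 45 29
f 43 45 48
f 24 50 36
f 50 30 51
f 36 51 25
f 50 51 36
f 24 36 34
f 36 25 35
f 34 35 23
f 36 35 34
f 24 34 41
f 34 23 40
f 41 40 27
f 34 40 41
f 24 41 46
f 41 27 47
f 46 47 29
f 41 47 46
f 24 46 50
f 46 29 53
f 50 53 30
f 46 53 50
f 25 51 39
f 51 30 52
f 39 52 26
f 51 52 39
f 23 35 59
f 35 25 60
f 59 60 32
f 35 60 59
f 27 40 56
f 40 23 55
f 56 55 31
f 40 55 56
f 29 47 48
f 47 27 44
f 48 44 28
f 47 44 48
f 30 53 49
f 53 29 45
f 49 45 22
f 53 45 49
f 64 63 66
f 64 66 65
f 66 63 67
f 66 67 65
f 67 63 68
f 67 68 65
f 68 63 69
f 68 69 65
f 69 63 70
f 69 70 65
f 70 63 71
f 70 71 65
f 71 63 72
f 71 72 65
f 72 63 73
f 72 73 65
f 73 63 74
f 73 74 65
f 74 63 75
f 74 75 65
f 75 63 76
f 75 76 65
f 76 63 77
f 76 77 65
f 77 63 78
f 77 78 65
f 78 63 79
f 78 79 65
f 79 63 80
f 79 80 65
f 80 63 64
f 80 64 65
f 82 81 85
f 82 85 83
f 83 85 86
f 83 86 84
f 85 81 87
f 85 87 86
f 86 87 88
f 86 88 84
f 87 81 89
f 87 89 88
f 88 89 90
f 88 90 84
f 89 81 91
f 89 91 90
f 90 91 92
f 90 92 84
f 91 81 93
f 91 93 92
f 92 93 94
f 92 94 84
f 93 81 95
f 93 95 94
f 94 95 96
f 94 96 84
f 95 81 97
f 95 97 96
f 96 97 98
f 96 98 84
f 97 81 99
f 97 99 98
f 98 99 100
f 98 100 84
f 99 81 101
f 99 101 100
f 100 101 102
f 100 102 84
f 101 81 103
f 101 103 102
f 102 103 104
f 102 104 84
f 103 81 105
f 103 105 104
f 104 105 106
f 104 106 84
f 105 81 107
f 105 107 106
f 106 107 108
f 106 108 84
f 107 81 109
f 107 109 108
f 108 109 110
f 108 110 84
f 109 81 82
f 109 82 110
f 110 82 83
f 110 83 84
f 112 111 114
f 112 114 113
f 114 111 115
f 114 115 113
f 115 111 116
f 115 116 113
f 116 111 117
f 116 117 113
f 117 111 118
f 117 118 113
f 118 111 119
f 118 119 113
f 119 111 120
f 119 120 113
f 120 111 112
f 120 112 113



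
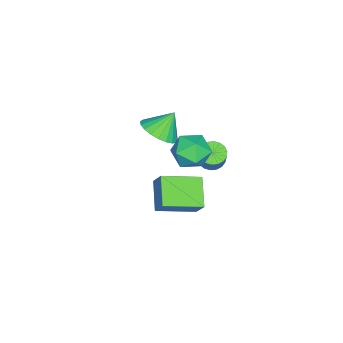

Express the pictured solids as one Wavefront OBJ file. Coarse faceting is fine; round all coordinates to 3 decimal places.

v 1.713 2.427 2.42
v 2.097 2.968 3.359
v 0.618 4.042 1.937
v 1.002 4.583 2.876
v 2.998 3.037 1.544
v 3.382 3.578 2.483
v 1.903 4.652 1.061
v 2.287 5.193 2
v -1.407 3.843 2.625
v -0.707 4.415 3.221
v -0.433 2.405 2.859
v 0.267 2.977 3.455
v -0.726 2.773 3.834
v -1.329 3.662 3.69
v 0.189 3.158 2.39
v -0.414 4.047 2.246
v 0.279 3.992 3.076
v -0.286 3.754 3.969
v -0.854 3.066 2.111
v -1.419 2.828 3.004
v -3.975 3.161 -0.659
v -3.378 3.326 -1.006
v -2.868 3.584 -0.008
v -3.465 3.419 0.339
v -3.533 3.602 -0.998
v -3.024 3.859 0
v -3.776 3.789 -0.923
v -3.266 4.047 0.075
v -4.058 3.853 -0.795
v -3.548 4.111 0.203
v -4.323 3.779 -0.641
v -3.814 4.037 0.357
v -4.52 3.583 -0.49
v -4.01 3.841 0.508
v -4.608 3.304 -0.373
v -4.099 3.562 0.626
v -4.572 2.996 -0.312
v -4.062 3.254 0.686
v -4.416 2.721 -0.32
v -3.907 2.978 0.678
v -4.174 2.533 -0.395
v -3.664 2.791 0.603
v -3.892 2.469 -0.523
v -3.382 2.727 0.475
v -3.626 2.543 -0.677
v -3.117 2.801 0.321
v -3.43 2.739 -0.828
v -2.92 2.997 0.17
v -3.341 3.018 -0.946
v -2.832 3.276 0.053
v -2.314 1.04 2.205
v -1.505 1.746 2.322
v -2.966 1.6 3.335
v -1.785 1.968 2.05
v -2.156 2.03 1.805
v -2.555 1.921 1.629
v -2.912 1.659 1.553
v -3.165 1.29 1.589
v -3.271 0.878 1.733
v -3.212 0.494 1.957
v -2.997 0.204 2.225
v -2.665 0.059 2.489
v -2.271 0.083 2.704
v -1.885 0.273 2.833
v -1.573 0.595 2.853
v -1.389 0.994 2.761
v -1.365 1.402 2.573
f 2 4 1
f 5 2 1
f 1 4 3
f 3 5 1
f 2 8 4
f 6 2 5
f 6 8 2
f 4 8 3
f 7 5 3
f 3 8 7
f 7 6 5
f 8 6 7
f 9 20 14
f 9 14 10
f 9 10 16
f 9 16 19
f 9 19 20
f 10 14 18
f 14 20 13
f 20 19 11
f 19 16 15
f 16 10 17
f 12 18 13
f 12 13 11
f 12 11 15
f 12 15 17
f 12 17 18
f 13 18 14
f 11 13 20
f 15 11 19
f 17 15 16
f 18 17 10
f 22 21 25
f 22 25 23
f 23 25 26
f 23 26 24
f 25 21 27
f 25 27 26
f 26 27 28
f 26 28 24
f 27 21 29
f 27 29 28
f 28 29 30
f 28 30 24
f 29 21 31
f 29 31 30
f 30 31 32
f 30 32 24
f 31 21 33
f 31 33 32
f 32 33 34
f 32 34 24
f 33 21 35
f 33 35 34
f 34 35 36
f 34 36 24
f 35 21 37
f 35 37 36
f 36 37 38
f 36 38 24
f 37 21 39
f 37 39 38
f 38 39 40
f 38 40 24
f 39 21 41
f 39 41 40
f 40 41 42
f 40 42 24
f 41 21 43
f 41 43 42
f 42 43 44
f 42 44 24
f 43 21 45
f 43 45 44
f 44 45 46
f 44 46 24
f 45 21 47
f 45 47 46
f 46 47 48
f 46 48 24
f 47 21 49
f 47 49 48
f 48 49 50
f 48 50 24
f 49 21 22
f 49 22 50
f 50 22 23
f 50 23 24
f 52 51 54
f 52 54 53
f 54 51 55
f 54 55 53
f 55 51 56
f 55 56 53
f 56 51 57
f 56 57 53
f 57 51 58
f 57 58 53
f 58 51 59
f 58 59 53
f 59 51 60
f 59 60 53
f 60 51 61
f 60 61 53
f 61 51 62
f 61 62 53
f 62 51 63
f 62 63 53
f 63 51 64
f 63 64 53
f 64 51 65
f 64 65 53
f 65 51 66
f 65 66 53
f 66 51 67
f 66 67 53
f 67 51 52
f 67 52 53

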